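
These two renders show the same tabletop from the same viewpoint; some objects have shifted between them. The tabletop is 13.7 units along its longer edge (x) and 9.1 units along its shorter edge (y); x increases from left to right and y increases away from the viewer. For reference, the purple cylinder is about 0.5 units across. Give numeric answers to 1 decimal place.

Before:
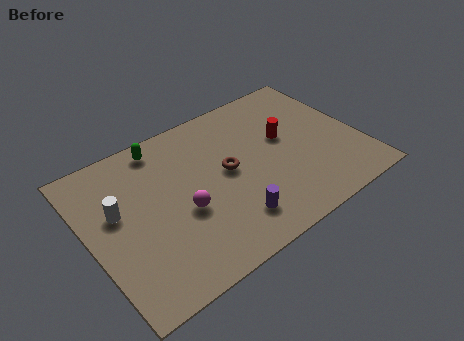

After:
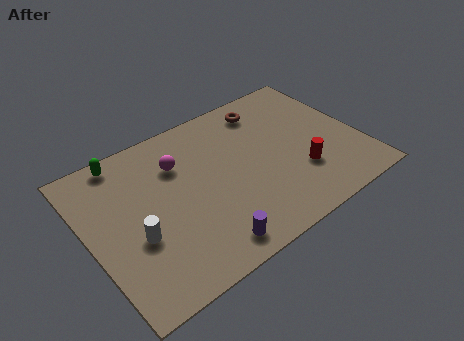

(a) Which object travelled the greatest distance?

the brown torus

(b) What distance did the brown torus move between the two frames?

3.8

From (7.0, 4.8) to (9.6, 7.6), the brown torus covered √(2.6² + 2.8²) ≈ 3.8 units.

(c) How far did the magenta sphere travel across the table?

2.8

From (4.5, 3.7) to (4.8, 6.5), the magenta sphere covered √(0.3² + 2.8²) ≈ 2.8 units.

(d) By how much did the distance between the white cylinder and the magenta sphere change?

+0.6

Before: roughly 3.4 units apart; after: 4.0. That's 0.6 units further apart.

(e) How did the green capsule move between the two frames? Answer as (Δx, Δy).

(-1.9, 0.2)

The green capsule started near (4.2, 8.0) and ended near (2.3, 8.2).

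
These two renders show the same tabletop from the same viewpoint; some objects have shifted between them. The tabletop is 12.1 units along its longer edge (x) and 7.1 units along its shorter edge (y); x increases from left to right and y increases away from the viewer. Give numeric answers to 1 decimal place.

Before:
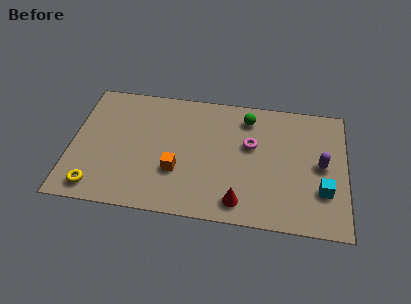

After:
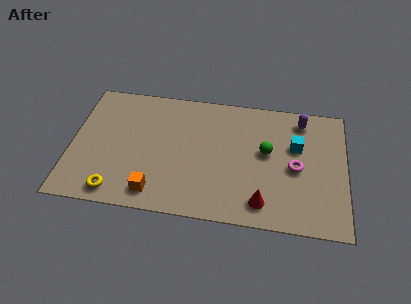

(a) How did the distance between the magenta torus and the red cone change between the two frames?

-0.7

The distance was about 3.2 in the first image and 2.5 in the second, so they moved 0.7 units closer together.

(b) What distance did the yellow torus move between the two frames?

0.9

The yellow torus moved from about (1.2, 1.0) to (2.1, 0.9), a distance of √(0.9² + 0.1²) ≈ 0.9.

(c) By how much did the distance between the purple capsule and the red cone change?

+0.8

The distance was about 4.3 in the first image and 5.1 in the second, so they moved 0.8 units further apart.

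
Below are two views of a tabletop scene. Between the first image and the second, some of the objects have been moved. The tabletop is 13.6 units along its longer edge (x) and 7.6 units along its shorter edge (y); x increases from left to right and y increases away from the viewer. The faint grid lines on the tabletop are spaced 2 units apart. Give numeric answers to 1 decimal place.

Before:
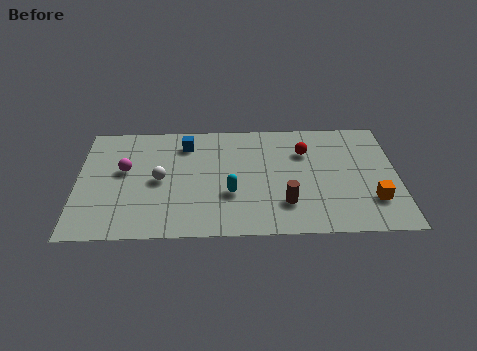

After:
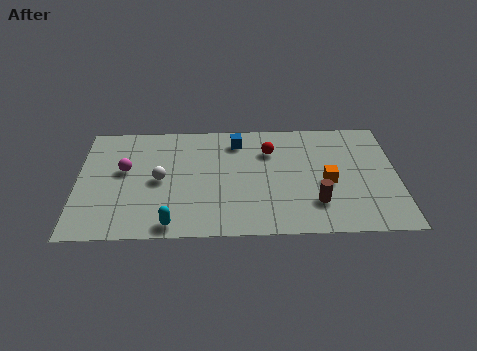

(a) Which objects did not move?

the white sphere and the magenta sphere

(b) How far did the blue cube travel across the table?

2.2

The blue cube moved from about (4.6, 6.1) to (6.8, 6.2), a distance of √(2.2² + 0.1²) ≈ 2.2.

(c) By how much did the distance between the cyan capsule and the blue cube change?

+2.2

Before: roughly 3.9 units apart; after: 6.1. That's 2.2 units further apart.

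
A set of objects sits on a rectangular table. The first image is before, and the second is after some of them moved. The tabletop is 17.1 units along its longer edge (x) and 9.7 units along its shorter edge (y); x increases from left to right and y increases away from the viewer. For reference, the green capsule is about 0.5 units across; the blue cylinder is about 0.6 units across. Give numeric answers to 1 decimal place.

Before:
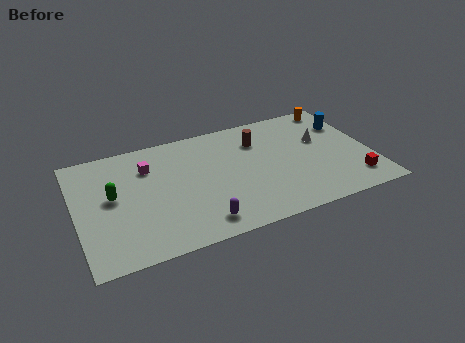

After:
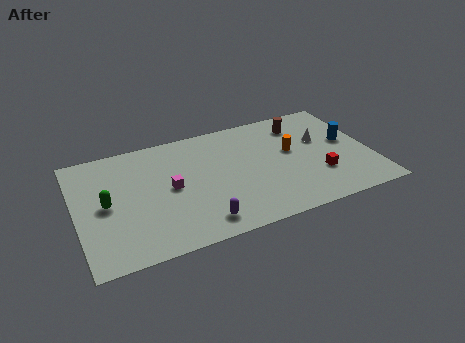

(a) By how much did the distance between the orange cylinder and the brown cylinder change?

-2.8

The distance was about 5.1 in the first image and 2.3 in the second, so they moved 2.8 units closer together.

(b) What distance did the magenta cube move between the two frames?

2.5

The magenta cube was near (4.3, 7.1) before and (5.4, 4.9) after, so it travelled √(1.1² + 2.2²) ≈ 2.5 units.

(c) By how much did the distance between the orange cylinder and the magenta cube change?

-4.3

They were about 11.5 units apart before and 7.2 after — 4.3 units closer together.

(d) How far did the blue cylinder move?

1.6

The blue cylinder was near (16.1, 7.0) before and (15.9, 5.4) after, so it travelled √(0.2² + 1.6²) ≈ 1.6 units.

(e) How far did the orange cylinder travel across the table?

4.4

The orange cylinder was near (15.7, 8.7) before and (12.6, 5.6) after, so it travelled √(3.1² + 3.1²) ≈ 4.4 units.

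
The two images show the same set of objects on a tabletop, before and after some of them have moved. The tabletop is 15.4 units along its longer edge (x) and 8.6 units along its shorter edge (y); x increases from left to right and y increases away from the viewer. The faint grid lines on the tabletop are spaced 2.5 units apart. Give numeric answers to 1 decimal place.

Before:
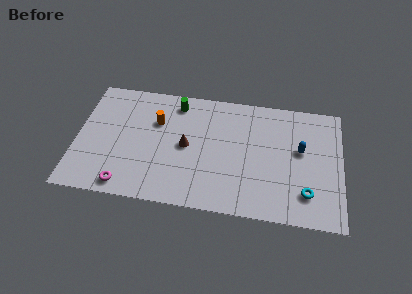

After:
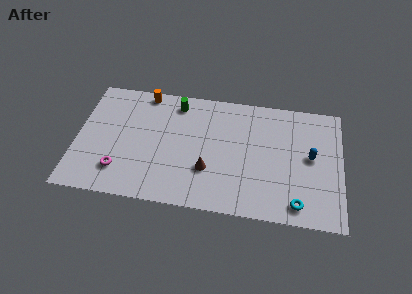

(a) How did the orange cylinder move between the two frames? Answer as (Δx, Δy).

(-0.8, 2.0)

The orange cylinder was at about (4.6, 5.8) and moved to about (3.8, 7.8).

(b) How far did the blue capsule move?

0.7

The blue capsule moved from about (13.0, 5.0) to (13.6, 4.6), a distance of √(0.6² + 0.4²) ≈ 0.7.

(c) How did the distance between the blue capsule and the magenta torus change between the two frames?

+0.5

Before: roughly 10.8 units apart; after: 11.3. That's 0.5 units further apart.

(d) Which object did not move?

the green cylinder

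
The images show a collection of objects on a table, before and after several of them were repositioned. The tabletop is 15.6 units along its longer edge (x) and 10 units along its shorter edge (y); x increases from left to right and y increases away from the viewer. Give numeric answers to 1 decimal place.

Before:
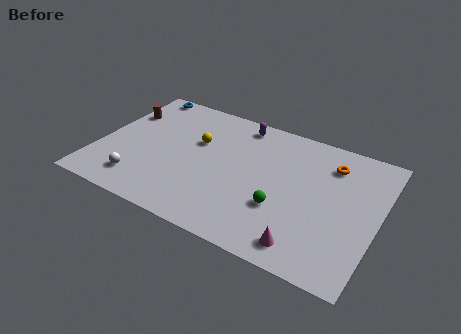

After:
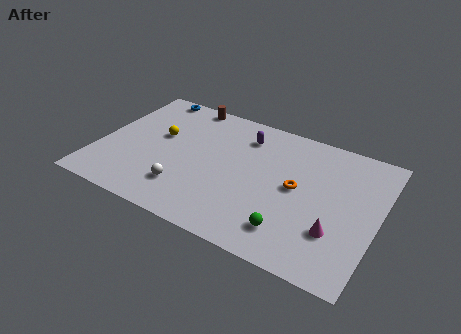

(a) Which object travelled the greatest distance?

the brown cylinder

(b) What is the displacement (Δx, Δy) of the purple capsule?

(0.4, -0.9)

From the two frames, the purple capsule sits at roughly (7.4, 8.8) before and (7.8, 7.9) after.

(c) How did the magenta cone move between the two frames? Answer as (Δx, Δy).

(1.4, 1.6)

From the two frames, the magenta cone sits at roughly (12.1, 1.4) before and (13.5, 3.0) after.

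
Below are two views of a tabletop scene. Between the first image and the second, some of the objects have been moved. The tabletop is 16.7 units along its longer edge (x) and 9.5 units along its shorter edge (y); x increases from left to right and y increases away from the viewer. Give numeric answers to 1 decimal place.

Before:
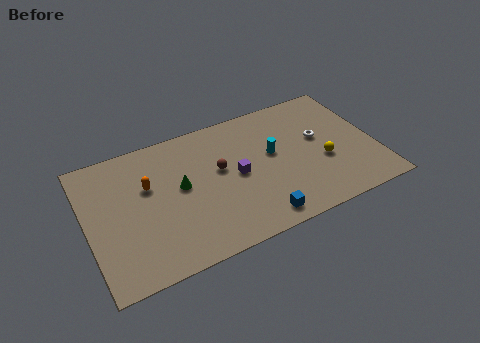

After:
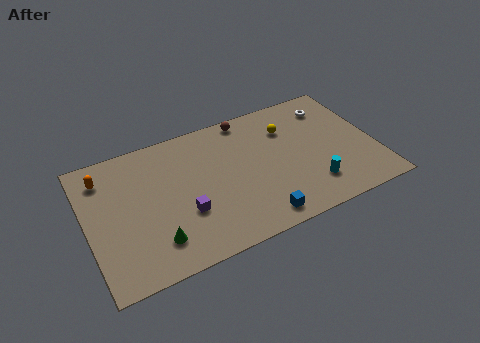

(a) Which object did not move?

the blue cube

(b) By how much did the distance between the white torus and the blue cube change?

+2.2

They were about 6.0 units apart before and 8.2 after — 2.2 units further apart.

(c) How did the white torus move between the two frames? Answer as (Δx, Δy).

(1.0, 2.1)

The white torus started near (13.6, 5.5) and ended near (14.6, 7.6).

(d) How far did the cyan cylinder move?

3.7

From (10.8, 5.4) to (12.7, 2.2), the cyan cylinder covered √(1.9² + 3.2²) ≈ 3.7 units.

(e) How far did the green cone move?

3.6

From (5.4, 5.2) to (3.6, 2.1), the green cone covered √(1.8² + 3.1²) ≈ 3.6 units.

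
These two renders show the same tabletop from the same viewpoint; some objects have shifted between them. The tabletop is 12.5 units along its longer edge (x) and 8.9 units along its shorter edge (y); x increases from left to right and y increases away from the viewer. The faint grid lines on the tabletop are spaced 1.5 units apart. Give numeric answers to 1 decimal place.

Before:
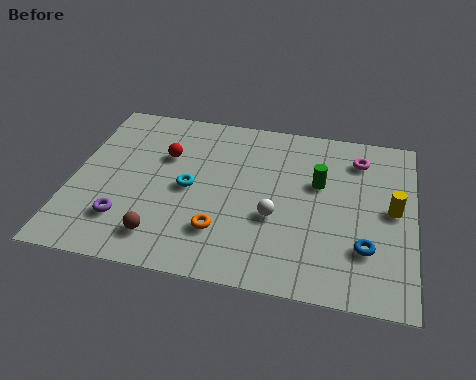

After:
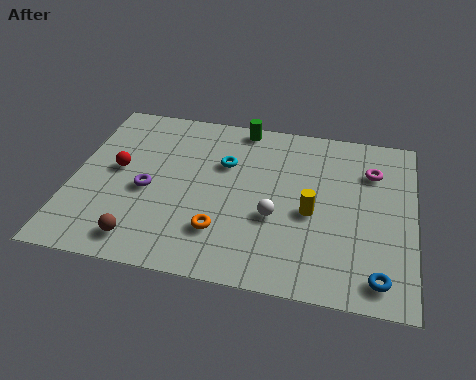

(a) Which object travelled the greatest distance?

the green cylinder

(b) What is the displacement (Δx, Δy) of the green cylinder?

(-3.0, 2.6)

From the two frames, the green cylinder sits at roughly (9.0, 5.5) before and (6.0, 8.1) after.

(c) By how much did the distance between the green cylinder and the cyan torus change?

-2.6

They were about 4.9 units apart before and 2.3 after — 2.6 units closer together.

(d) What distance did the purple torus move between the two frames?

1.8

From (2.1, 2.2) to (2.8, 3.9), the purple torus covered √(0.7² + 1.7²) ≈ 1.8 units.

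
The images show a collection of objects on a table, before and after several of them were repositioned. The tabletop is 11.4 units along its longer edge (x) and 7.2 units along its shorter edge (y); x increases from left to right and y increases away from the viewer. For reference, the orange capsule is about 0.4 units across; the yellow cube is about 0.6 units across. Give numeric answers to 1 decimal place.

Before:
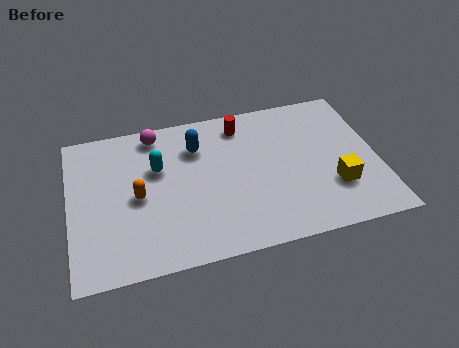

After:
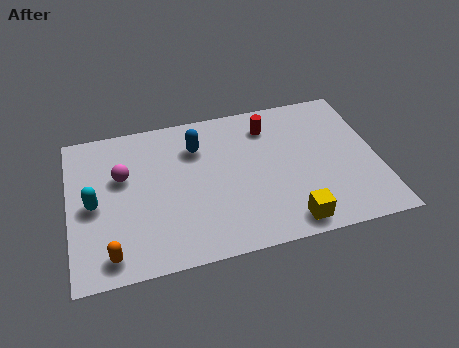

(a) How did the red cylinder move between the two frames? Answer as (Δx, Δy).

(1.0, -0.3)

The red cylinder started near (6.5, 6.0) and ended near (7.5, 5.7).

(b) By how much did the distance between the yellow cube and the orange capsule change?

-0.8

The distance was about 7.3 in the first image and 6.5 in the second, so they moved 0.8 units closer together.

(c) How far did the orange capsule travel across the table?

2.6

The orange capsule moved from about (2.5, 3.4) to (1.4, 1.0), a distance of √(1.1² + 2.4²) ≈ 2.6.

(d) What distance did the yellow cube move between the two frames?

2.2

The yellow cube moved from about (9.7, 2.2) to (7.9, 0.9), a distance of √(1.8² + 1.3²) ≈ 2.2.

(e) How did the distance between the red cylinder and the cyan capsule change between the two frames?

+3.5

The distance was about 3.5 in the first image and 7.0 in the second, so they moved 3.5 units further apart.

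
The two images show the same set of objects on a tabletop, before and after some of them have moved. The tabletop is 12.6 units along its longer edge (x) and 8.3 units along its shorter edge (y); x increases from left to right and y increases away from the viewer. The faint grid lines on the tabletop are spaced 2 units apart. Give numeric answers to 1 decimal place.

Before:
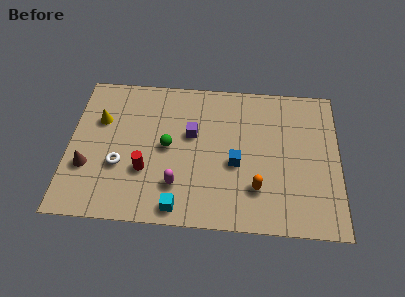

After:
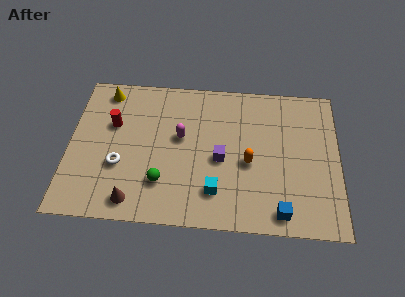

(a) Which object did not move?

the white torus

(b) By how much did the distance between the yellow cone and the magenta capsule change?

-0.7

Before: roughly 5.0 units apart; after: 4.3. That's 0.7 units closer together.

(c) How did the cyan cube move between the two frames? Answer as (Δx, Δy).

(1.7, 1.0)

The cyan cube started near (5.2, 0.9) and ended near (6.9, 1.9).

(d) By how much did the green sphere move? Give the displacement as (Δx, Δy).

(-0.2, -2.0)

The green sphere started near (4.6, 4.2) and ended near (4.4, 2.2).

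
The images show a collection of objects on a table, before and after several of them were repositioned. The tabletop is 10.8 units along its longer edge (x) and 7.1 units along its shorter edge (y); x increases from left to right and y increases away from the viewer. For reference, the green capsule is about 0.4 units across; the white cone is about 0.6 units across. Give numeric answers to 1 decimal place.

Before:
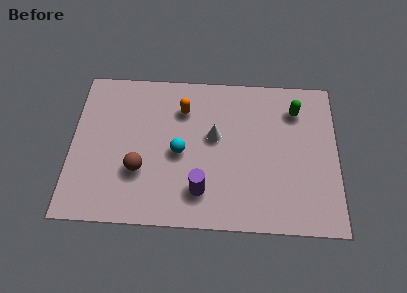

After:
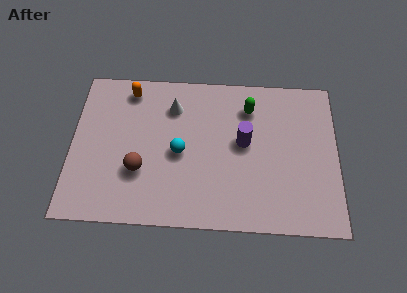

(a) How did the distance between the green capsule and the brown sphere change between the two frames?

-1.6

They were about 7.0 units apart before and 5.4 after — 1.6 units closer together.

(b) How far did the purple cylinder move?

2.9

The purple cylinder moved from about (5.3, 1.6) to (7.0, 3.9), a distance of √(1.7² + 2.3²) ≈ 2.9.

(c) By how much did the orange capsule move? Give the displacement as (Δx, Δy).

(-2.2, 0.8)

The orange capsule started near (4.5, 5.3) and ended near (2.3, 6.1).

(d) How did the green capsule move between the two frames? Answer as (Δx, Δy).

(-1.9, 0.0)

The green capsule started near (9.1, 5.5) and ended near (7.2, 5.5).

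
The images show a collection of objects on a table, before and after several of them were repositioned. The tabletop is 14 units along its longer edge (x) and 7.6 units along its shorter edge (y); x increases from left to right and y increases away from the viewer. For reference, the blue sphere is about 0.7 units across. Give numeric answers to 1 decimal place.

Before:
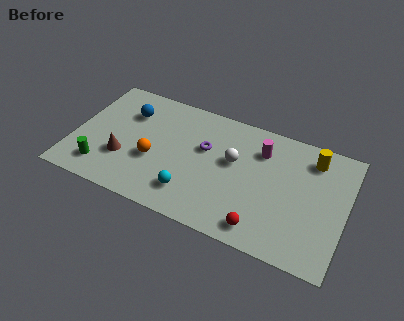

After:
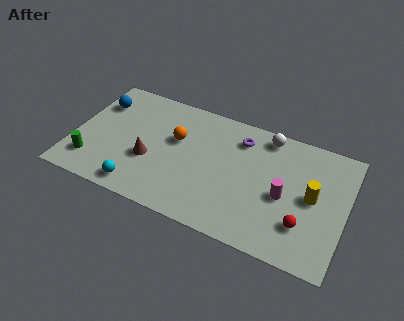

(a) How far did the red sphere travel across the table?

2.2

The red sphere was near (10.0, 1.1) before and (12.0, 2.1) after, so it travelled √(2.0² + 1.0²) ≈ 2.2 units.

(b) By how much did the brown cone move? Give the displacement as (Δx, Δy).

(1.3, 0.4)

The brown cone was at about (2.7, 2.5) and moved to about (4.0, 2.9).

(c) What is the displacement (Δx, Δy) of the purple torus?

(1.7, 1.3)

From the two frames, the purple torus sits at roughly (6.7, 4.7) before and (8.4, 6.0) after.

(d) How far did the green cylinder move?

0.6

The green cylinder moved from about (1.7, 1.5) to (1.1, 1.7), a distance of √(0.6² + 0.2²) ≈ 0.6.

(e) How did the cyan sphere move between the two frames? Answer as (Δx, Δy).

(-2.6, -0.7)

From the two frames, the cyan sphere sits at roughly (6.3, 1.7) before and (3.7, 1.0) after.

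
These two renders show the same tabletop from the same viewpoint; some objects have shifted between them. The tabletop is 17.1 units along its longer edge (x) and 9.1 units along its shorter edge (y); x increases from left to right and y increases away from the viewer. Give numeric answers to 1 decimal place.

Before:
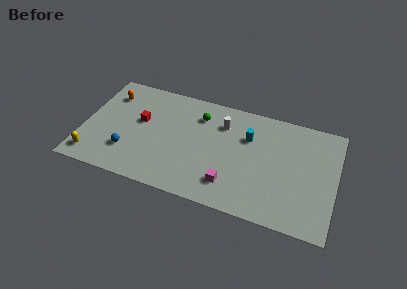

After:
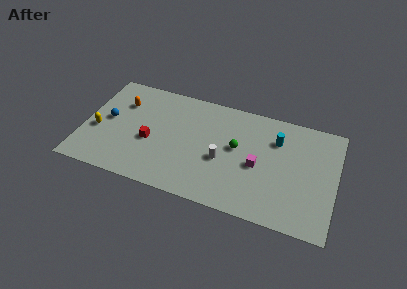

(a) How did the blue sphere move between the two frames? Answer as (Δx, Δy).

(-1.6, 2.3)

From the two frames, the blue sphere sits at roughly (3.2, 2.5) before and (1.6, 4.8) after.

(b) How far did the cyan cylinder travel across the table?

1.9

From (11.1, 6.2) to (13.0, 6.6), the cyan cylinder covered √(1.9² + 0.4²) ≈ 1.9 units.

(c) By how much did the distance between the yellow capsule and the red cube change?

-1.3

The distance was about 4.9 in the first image and 3.6 in the second, so they moved 1.3 units closer together.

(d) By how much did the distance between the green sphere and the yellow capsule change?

+0.7

Before: roughly 8.8 units apart; after: 9.5. That's 0.7 units further apart.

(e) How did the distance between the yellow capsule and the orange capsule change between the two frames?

-2.5

They were about 5.6 units apart before and 3.1 after — 2.5 units closer together.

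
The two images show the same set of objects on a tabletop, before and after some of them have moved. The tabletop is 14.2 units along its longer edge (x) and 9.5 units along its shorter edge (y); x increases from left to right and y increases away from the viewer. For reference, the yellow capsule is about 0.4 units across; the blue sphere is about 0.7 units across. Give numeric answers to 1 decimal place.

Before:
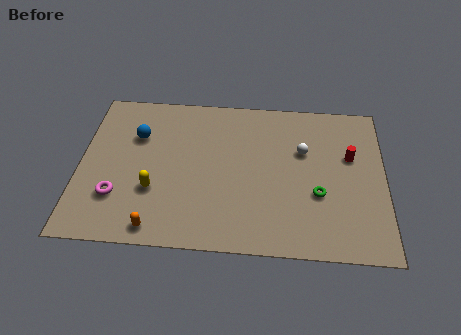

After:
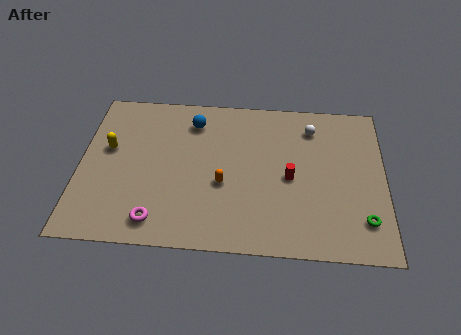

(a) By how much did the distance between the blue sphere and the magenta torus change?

+2.5

They were about 3.9 units apart before and 6.4 after — 2.5 units further apart.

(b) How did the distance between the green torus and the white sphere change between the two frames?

+3.3

The distance was about 2.7 in the first image and 6.0 in the second, so they moved 3.3 units further apart.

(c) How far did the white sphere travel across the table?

1.6

The white sphere moved from about (10.4, 6.1) to (10.8, 7.6), a distance of √(0.4² + 1.5²) ≈ 1.6.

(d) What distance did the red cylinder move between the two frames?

3.2

The red cylinder was near (12.6, 5.9) before and (9.8, 4.4) after, so it travelled √(2.8² + 1.5²) ≈ 3.2 units.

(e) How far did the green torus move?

2.5

From (11.1, 3.5) to (13.2, 2.1), the green torus covered √(2.1² + 1.4²) ≈ 2.5 units.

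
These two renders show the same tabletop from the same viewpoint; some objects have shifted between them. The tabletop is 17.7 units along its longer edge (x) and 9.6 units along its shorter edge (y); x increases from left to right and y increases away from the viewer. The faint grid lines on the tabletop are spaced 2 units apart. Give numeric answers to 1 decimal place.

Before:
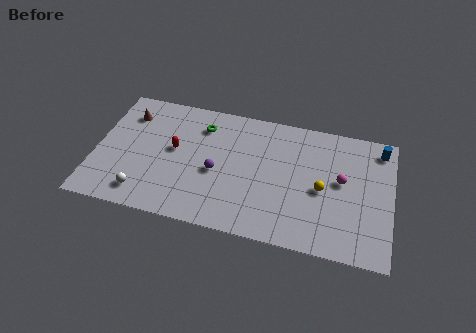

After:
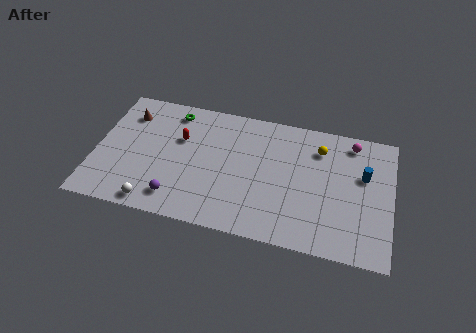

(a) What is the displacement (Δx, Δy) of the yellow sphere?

(-0.3, 3.0)

The yellow sphere started near (13.6, 4.4) and ended near (13.3, 7.4).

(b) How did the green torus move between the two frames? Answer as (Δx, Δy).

(-1.8, 0.7)

The green torus started near (6.2, 7.5) and ended near (4.4, 8.2).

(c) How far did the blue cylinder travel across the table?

2.4

The blue cylinder was near (16.9, 8.2) before and (16.0, 6.0) after, so it travelled √(0.9² + 2.2²) ≈ 2.4 units.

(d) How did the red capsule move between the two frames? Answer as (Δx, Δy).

(0.3, 0.9)

The red capsule started near (4.7, 5.3) and ended near (5.0, 6.2).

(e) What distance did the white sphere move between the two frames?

0.9

From (3.1, 1.6) to (3.8, 1.0), the white sphere covered √(0.7² + 0.6²) ≈ 0.9 units.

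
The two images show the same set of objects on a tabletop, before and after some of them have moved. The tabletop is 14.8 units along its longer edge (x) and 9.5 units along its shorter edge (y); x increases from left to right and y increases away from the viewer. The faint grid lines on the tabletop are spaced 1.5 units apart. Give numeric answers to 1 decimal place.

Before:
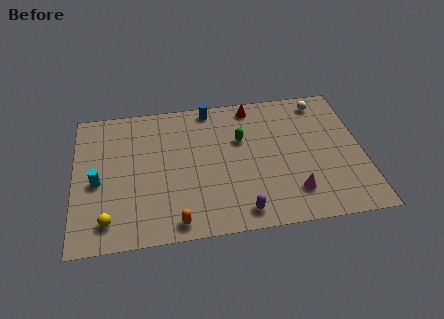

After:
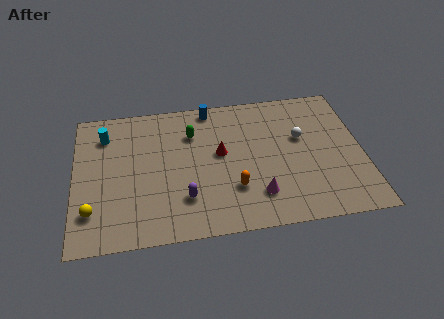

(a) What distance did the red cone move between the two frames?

3.6

From (9.3, 8.4) to (7.5, 5.3), the red cone covered √(1.8² + 3.1²) ≈ 3.6 units.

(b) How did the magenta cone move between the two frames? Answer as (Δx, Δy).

(-1.8, 0.1)

From the two frames, the magenta cone sits at roughly (11.1, 2.1) before and (9.3, 2.2) after.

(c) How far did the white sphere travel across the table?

2.7

From (12.9, 8.2) to (11.7, 5.8), the white sphere covered √(1.2² + 2.4²) ≈ 2.7 units.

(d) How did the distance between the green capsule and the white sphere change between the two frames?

+0.9

The distance was about 4.8 in the first image and 5.7 in the second, so they moved 0.9 units further apart.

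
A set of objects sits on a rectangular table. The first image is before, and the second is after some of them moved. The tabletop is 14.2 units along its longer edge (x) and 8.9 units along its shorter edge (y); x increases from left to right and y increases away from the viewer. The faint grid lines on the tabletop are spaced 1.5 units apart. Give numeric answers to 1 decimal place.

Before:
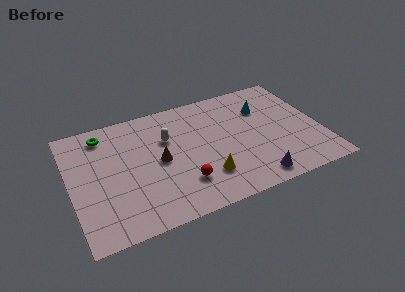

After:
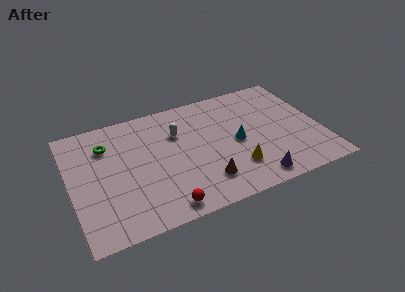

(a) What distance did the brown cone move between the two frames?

3.3

The brown cone was near (5.0, 4.4) before and (7.3, 2.0) after, so it travelled √(2.3² + 2.4²) ≈ 3.3 units.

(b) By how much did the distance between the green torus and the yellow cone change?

+0.7

The distance was about 7.4 in the first image and 8.1 in the second, so they moved 0.7 units further apart.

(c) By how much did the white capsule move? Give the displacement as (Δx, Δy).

(0.6, 0.2)

The white capsule was at about (5.6, 5.9) and moved to about (6.2, 6.1).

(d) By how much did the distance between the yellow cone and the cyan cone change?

-3.6

They were about 5.5 units apart before and 1.9 after — 3.6 units closer together.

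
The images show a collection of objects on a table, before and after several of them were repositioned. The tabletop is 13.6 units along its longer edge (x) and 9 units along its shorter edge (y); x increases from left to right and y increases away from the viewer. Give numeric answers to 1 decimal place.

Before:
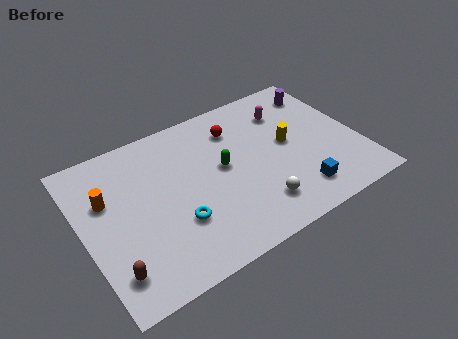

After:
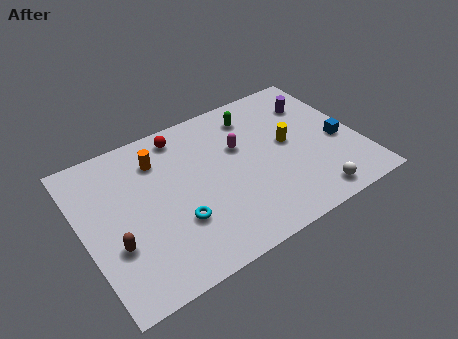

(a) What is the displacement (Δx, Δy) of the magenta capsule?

(-2.6, -1.1)

The magenta capsule was at about (10.5, 6.8) and moved to about (7.9, 5.7).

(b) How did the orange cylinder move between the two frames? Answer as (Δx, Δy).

(2.7, 1.1)

From the two frames, the orange cylinder sits at roughly (1.3, 5.8) before and (4.0, 6.9) after.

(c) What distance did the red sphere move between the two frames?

2.8

The red sphere was near (7.9, 6.9) before and (5.3, 7.8) after, so it travelled √(2.6² + 0.9²) ≈ 2.8 units.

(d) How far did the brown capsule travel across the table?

1.3

The brown capsule was near (1.0, 1.8) before and (1.3, 3.1) after, so it travelled √(0.3² + 1.3²) ≈ 1.3 units.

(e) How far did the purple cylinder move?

0.8

The purple cylinder was near (12.4, 7.3) before and (11.9, 6.7) after, so it travelled √(0.5² + 0.6²) ≈ 0.8 units.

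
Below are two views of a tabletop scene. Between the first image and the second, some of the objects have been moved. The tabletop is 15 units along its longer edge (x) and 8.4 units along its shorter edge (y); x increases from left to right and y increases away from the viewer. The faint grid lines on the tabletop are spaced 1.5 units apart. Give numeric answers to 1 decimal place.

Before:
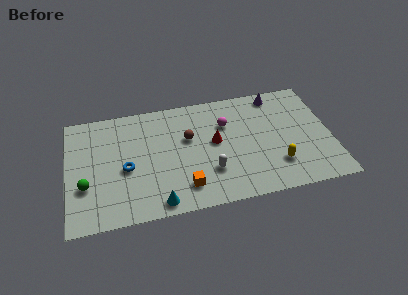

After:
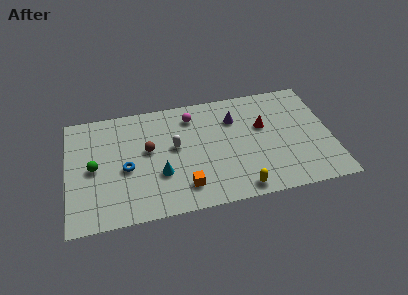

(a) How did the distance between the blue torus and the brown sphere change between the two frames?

-2.2

The distance was about 3.9 in the first image and 1.7 in the second, so they moved 2.2 units closer together.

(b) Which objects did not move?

the blue torus and the orange cube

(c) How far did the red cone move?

2.9

From (8.4, 4.6) to (11.2, 5.2), the red cone covered √(2.8² + 0.6²) ≈ 2.9 units.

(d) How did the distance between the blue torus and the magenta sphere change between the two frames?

-1.2

The distance was about 6.2 in the first image and 5.0 in the second, so they moved 1.2 units closer together.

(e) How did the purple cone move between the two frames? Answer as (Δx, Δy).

(-2.5, -1.3)

The purple cone started near (12.1, 7.4) and ended near (9.6, 6.1).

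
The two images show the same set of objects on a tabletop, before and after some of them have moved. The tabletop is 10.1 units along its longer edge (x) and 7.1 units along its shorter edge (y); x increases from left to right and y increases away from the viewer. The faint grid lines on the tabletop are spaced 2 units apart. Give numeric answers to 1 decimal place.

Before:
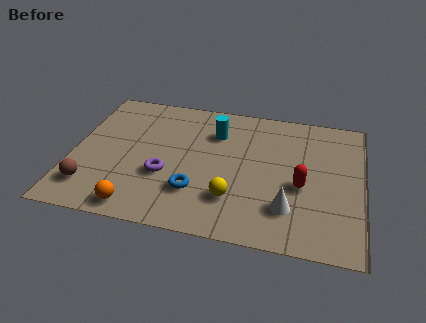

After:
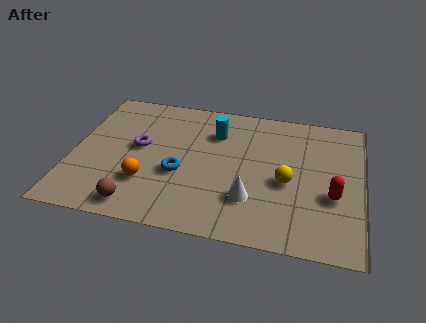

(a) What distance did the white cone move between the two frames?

1.3

From (7.6, 1.8) to (6.3, 2.0), the white cone covered √(1.3² + 0.2²) ≈ 1.3 units.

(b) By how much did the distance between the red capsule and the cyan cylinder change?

+1.1

They were about 3.8 units apart before and 4.9 after — 1.1 units further apart.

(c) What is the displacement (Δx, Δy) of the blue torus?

(-0.6, 0.8)

The blue torus started near (4.4, 2.0) and ended near (3.8, 2.8).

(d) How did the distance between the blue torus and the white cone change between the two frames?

-0.6

They were about 3.2 units apart before and 2.6 after — 0.6 units closer together.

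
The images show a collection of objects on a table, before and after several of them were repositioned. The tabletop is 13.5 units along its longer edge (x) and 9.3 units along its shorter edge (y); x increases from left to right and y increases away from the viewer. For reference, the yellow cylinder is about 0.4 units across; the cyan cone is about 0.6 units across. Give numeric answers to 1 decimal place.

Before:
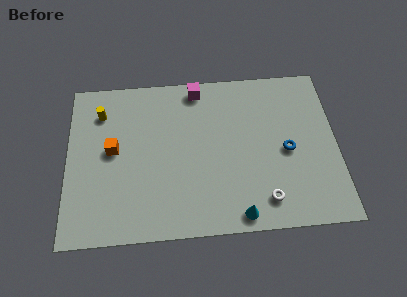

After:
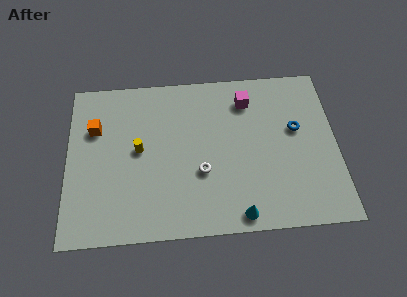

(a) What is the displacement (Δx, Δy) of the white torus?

(-3.1, 1.8)

The white torus was at about (9.8, 1.6) and moved to about (6.7, 3.4).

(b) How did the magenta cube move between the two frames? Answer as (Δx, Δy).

(2.5, -0.9)

From the two frames, the magenta cube sits at roughly (6.6, 8.3) before and (9.1, 7.4) after.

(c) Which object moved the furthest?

the white torus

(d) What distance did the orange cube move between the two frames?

1.6

From (2.3, 5.0) to (1.4, 6.3), the orange cube covered √(0.9² + 1.3²) ≈ 1.6 units.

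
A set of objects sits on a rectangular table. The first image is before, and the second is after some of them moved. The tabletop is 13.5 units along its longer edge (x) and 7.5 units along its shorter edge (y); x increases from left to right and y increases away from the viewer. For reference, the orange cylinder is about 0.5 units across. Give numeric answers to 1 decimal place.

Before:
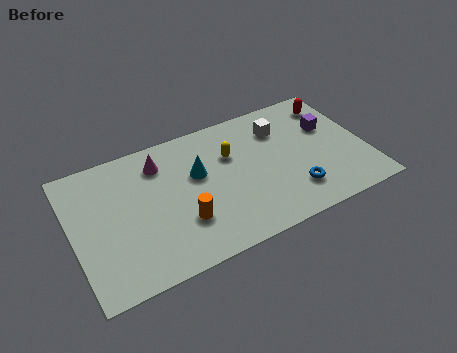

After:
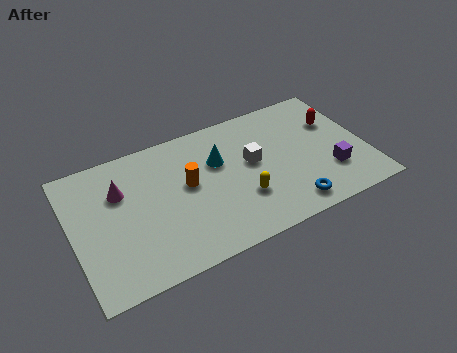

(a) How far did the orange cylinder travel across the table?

2.0

The orange cylinder moved from about (4.8, 2.3) to (5.3, 4.2), a distance of √(0.5² + 1.9²) ≈ 2.0.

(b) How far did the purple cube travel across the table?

2.6

The purple cube moved from about (12.0, 4.8) to (11.7, 2.2), a distance of √(0.3² + 2.6²) ≈ 2.6.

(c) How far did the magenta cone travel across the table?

2.1

The magenta cone was near (4.2, 5.9) before and (2.3, 5.1) after, so it travelled √(1.9² + 0.8²) ≈ 2.1 units.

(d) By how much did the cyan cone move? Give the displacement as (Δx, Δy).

(1.0, 0.3)

The cyan cone started near (5.8, 4.6) and ended near (6.8, 4.9).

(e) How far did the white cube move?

2.1

The white cube was near (9.8, 5.6) before and (8.3, 4.2) after, so it travelled √(1.5² + 1.4²) ≈ 2.1 units.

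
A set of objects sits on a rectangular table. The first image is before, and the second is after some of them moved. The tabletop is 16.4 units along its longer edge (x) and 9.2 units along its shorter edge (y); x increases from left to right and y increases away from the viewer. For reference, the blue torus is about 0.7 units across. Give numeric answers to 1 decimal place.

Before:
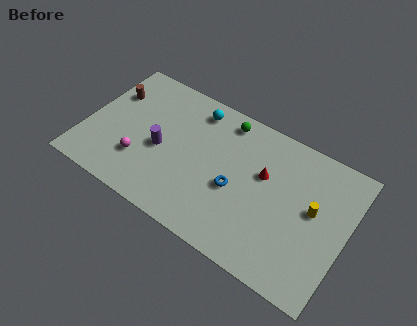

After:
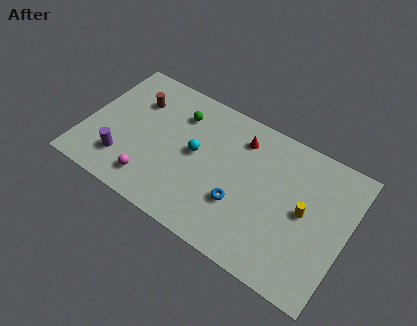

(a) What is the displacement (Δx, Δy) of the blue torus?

(0.4, -0.8)

From the two frames, the blue torus sits at roughly (9.6, 3.9) before and (10.0, 3.1) after.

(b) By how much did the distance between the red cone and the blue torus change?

+1.9

The distance was about 2.3 in the first image and 4.2 in the second, so they moved 1.9 units further apart.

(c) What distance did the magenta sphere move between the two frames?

1.3

From (3.7, 2.7) to (4.6, 1.7), the magenta sphere covered √(0.9² + 1.0²) ≈ 1.3 units.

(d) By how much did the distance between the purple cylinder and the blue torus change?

+2.6

They were about 4.8 units apart before and 7.4 after — 2.6 units further apart.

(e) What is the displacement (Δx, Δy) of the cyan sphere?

(0.5, -2.9)

From the two frames, the cyan sphere sits at roughly (6.4, 7.8) before and (6.9, 4.9) after.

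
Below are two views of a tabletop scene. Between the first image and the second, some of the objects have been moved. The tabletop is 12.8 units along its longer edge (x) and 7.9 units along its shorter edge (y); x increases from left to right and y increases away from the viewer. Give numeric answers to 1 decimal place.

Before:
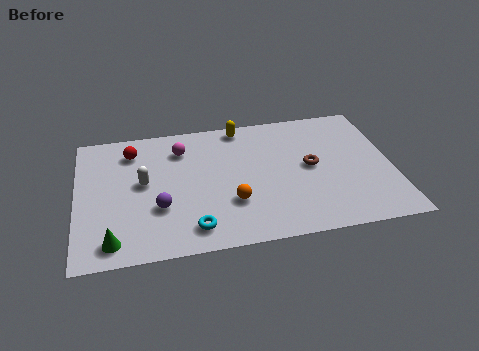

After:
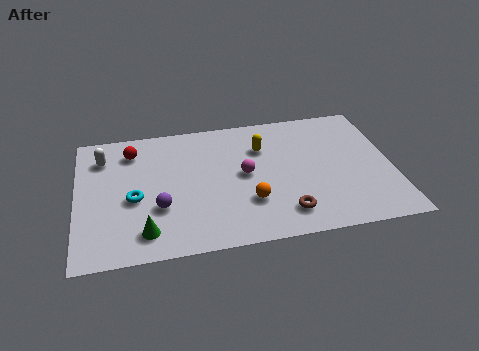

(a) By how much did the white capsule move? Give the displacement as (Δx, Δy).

(-1.6, 1.8)

From the two frames, the white capsule sits at roughly (2.7, 4.3) before and (1.1, 6.1) after.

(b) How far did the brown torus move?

2.9

The brown torus was near (9.5, 4.1) before and (8.3, 1.5) after, so it travelled √(1.2² + 2.6²) ≈ 2.9 units.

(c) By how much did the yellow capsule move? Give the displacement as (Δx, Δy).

(0.8, -1.5)

From the two frames, the yellow capsule sits at roughly (6.8, 7.1) before and (7.6, 5.6) after.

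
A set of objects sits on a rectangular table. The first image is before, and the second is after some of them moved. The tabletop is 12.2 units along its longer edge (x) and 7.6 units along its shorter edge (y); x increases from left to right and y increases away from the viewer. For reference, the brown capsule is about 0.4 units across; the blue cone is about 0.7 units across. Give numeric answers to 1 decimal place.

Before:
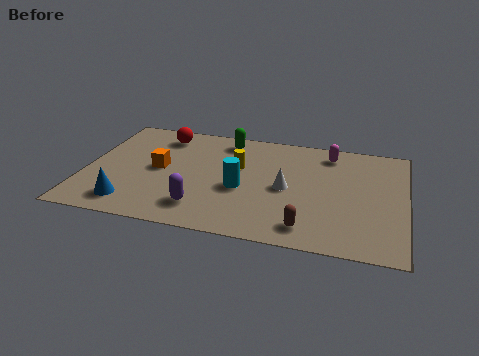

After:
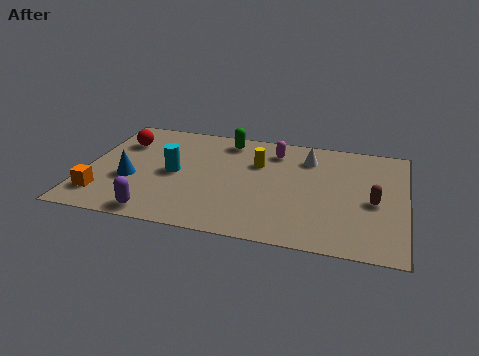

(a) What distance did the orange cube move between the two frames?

3.0

From (2.8, 3.9) to (0.8, 1.6), the orange cube covered √(2.0² + 2.3²) ≈ 3.0 units.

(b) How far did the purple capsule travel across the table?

1.8

From (4.6, 1.6) to (3.0, 0.8), the purple capsule covered √(1.6² + 0.8²) ≈ 1.8 units.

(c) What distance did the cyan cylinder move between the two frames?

2.6

The cyan cylinder moved from about (6.0, 3.2) to (3.4, 3.7), a distance of √(2.6² + 0.5²) ≈ 2.6.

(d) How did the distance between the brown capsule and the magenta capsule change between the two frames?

-0.5

They were about 5.2 units apart before and 4.7 after — 0.5 units closer together.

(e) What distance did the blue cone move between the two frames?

1.6

From (1.9, 1.3) to (1.8, 2.9), the blue cone covered √(0.1² + 1.6²) ≈ 1.6 units.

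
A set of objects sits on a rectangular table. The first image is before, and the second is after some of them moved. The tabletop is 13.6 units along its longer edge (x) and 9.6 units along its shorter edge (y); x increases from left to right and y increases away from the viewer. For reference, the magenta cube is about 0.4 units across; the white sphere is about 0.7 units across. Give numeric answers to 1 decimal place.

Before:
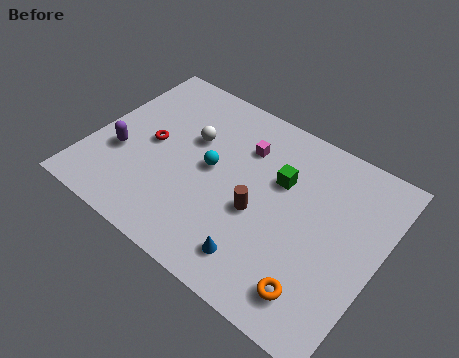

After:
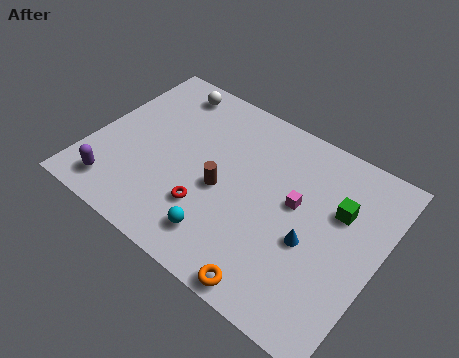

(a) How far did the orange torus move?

2.0

From (11.3, 1.7) to (9.5, 0.8), the orange torus covered √(1.8² + 0.9²) ≈ 2.0 units.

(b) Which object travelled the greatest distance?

the red torus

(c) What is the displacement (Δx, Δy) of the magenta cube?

(2.8, -1.6)

The magenta cube was at about (6.8, 7.0) and moved to about (9.6, 5.4).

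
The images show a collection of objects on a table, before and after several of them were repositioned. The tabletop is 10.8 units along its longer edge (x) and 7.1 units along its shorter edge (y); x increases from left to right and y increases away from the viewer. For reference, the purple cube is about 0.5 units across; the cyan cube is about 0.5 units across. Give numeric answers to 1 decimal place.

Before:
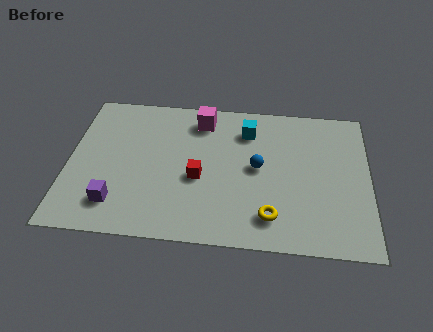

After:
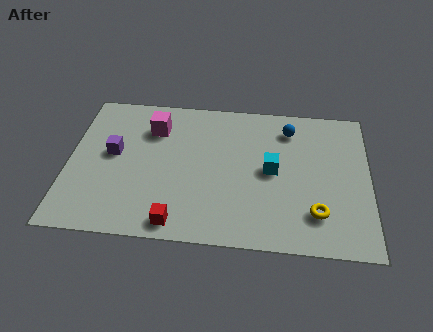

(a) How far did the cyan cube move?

2.1

The cyan cube was near (6.4, 5.5) before and (7.3, 3.6) after, so it travelled √(0.9² + 1.9²) ≈ 2.1 units.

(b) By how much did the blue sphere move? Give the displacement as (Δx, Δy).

(1.1, 2.0)

The blue sphere was at about (6.8, 3.7) and moved to about (7.9, 5.7).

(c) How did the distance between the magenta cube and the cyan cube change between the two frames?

+2.9

Before: roughly 1.7 units apart; after: 4.6. That's 2.9 units further apart.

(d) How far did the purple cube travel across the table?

2.4

The purple cube moved from about (1.8, 1.5) to (1.6, 3.9), a distance of √(0.2² + 2.4²) ≈ 2.4.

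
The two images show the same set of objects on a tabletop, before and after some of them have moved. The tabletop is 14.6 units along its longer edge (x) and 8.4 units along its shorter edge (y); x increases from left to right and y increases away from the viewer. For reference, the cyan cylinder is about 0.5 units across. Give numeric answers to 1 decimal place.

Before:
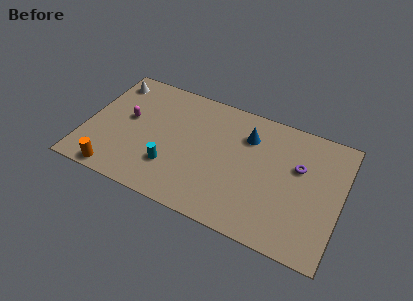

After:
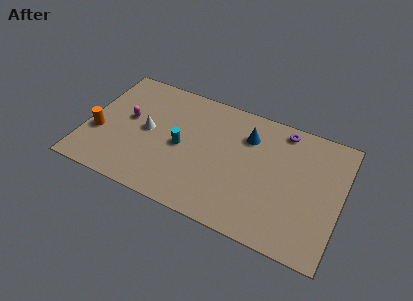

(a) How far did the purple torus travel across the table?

2.4

From (12.1, 5.3) to (11.0, 7.4), the purple torus covered √(1.1² + 2.1²) ≈ 2.4 units.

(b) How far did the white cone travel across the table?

3.7

The white cone was near (1.0, 7.0) before and (3.5, 4.3) after, so it travelled √(2.5² + 2.7²) ≈ 3.7 units.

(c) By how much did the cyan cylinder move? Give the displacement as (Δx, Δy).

(0.4, 1.6)

The cyan cylinder was at about (5.1, 2.4) and moved to about (5.5, 4.0).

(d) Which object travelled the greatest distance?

the white cone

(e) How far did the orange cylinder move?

2.6

The orange cylinder was near (2.1, 0.8) before and (0.8, 3.1) after, so it travelled √(1.3² + 2.3²) ≈ 2.6 units.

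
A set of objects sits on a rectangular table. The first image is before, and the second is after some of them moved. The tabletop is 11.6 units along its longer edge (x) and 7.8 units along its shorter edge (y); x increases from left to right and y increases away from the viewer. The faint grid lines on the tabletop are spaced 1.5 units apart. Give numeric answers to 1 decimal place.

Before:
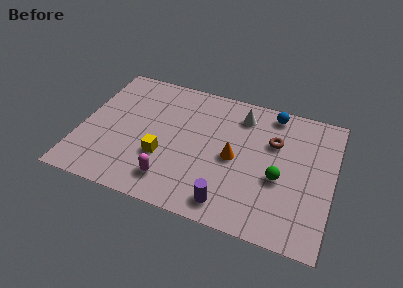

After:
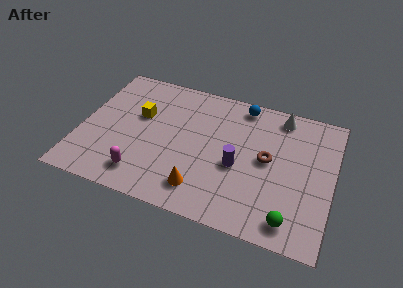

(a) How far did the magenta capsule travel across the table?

1.3

From (4.4, 1.5) to (3.1, 1.4), the magenta capsule covered √(1.3² + 0.1²) ≈ 1.3 units.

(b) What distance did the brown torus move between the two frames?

1.1

The brown torus was near (8.8, 5.2) before and (8.6, 4.1) after, so it travelled √(0.2² + 1.1²) ≈ 1.1 units.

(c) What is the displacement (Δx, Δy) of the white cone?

(1.8, 0.5)

From the two frames, the white cone sits at roughly (7.2, 6.3) before and (9.0, 6.8) after.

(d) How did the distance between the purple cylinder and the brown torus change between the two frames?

-2.9

They were about 4.4 units apart before and 1.5 after — 2.9 units closer together.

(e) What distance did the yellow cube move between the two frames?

2.5

The yellow cube moved from about (3.9, 2.7) to (2.6, 4.8), a distance of √(1.3² + 2.1²) ≈ 2.5.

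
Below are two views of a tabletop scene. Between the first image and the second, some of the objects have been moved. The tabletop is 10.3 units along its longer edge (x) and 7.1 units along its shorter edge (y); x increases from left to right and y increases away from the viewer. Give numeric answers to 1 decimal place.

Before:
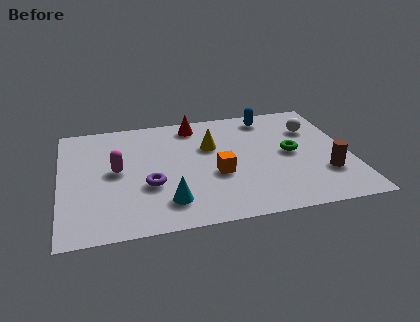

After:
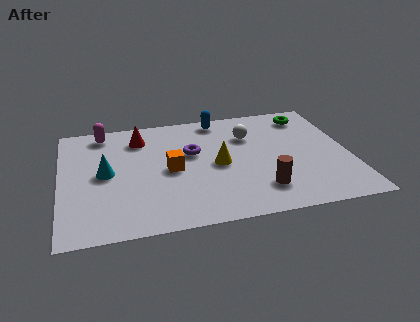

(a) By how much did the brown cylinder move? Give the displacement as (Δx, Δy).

(-2.3, -0.5)

The brown cylinder was at about (9.3, 2.1) and moved to about (7.0, 1.6).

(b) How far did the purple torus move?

2.3

From (3.1, 2.6) to (4.7, 4.3), the purple torus covered √(1.6² + 1.7²) ≈ 2.3 units.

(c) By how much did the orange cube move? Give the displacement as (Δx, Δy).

(-1.6, 0.6)

From the two frames, the orange cube sits at roughly (5.5, 2.8) before and (3.9, 3.4) after.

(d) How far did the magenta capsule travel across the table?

2.5

The magenta capsule moved from about (2.0, 3.7) to (1.6, 6.2), a distance of √(0.4² + 2.5²) ≈ 2.5.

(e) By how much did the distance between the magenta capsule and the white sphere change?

-1.9

The distance was about 7.2 in the first image and 5.3 in the second, so they moved 1.9 units closer together.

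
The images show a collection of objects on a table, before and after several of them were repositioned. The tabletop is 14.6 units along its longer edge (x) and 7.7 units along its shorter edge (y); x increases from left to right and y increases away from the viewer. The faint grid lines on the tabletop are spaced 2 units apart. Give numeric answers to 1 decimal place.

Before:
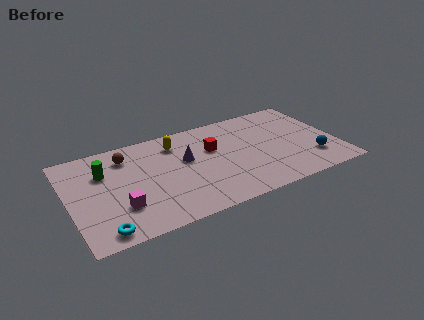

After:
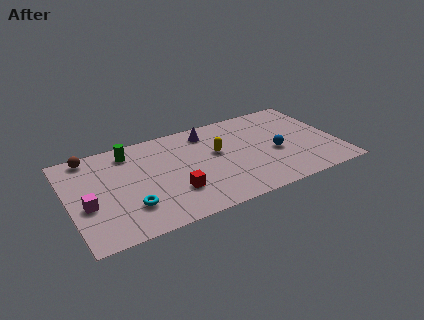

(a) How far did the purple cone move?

2.3

The purple cone was near (6.4, 4.6) before and (7.8, 6.4) after, so it travelled √(1.4² + 1.8²) ≈ 2.3 units.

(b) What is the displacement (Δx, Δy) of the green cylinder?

(1.5, 1.1)

The green cylinder started near (2.0, 5.3) and ended near (3.5, 6.4).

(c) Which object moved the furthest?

the red cube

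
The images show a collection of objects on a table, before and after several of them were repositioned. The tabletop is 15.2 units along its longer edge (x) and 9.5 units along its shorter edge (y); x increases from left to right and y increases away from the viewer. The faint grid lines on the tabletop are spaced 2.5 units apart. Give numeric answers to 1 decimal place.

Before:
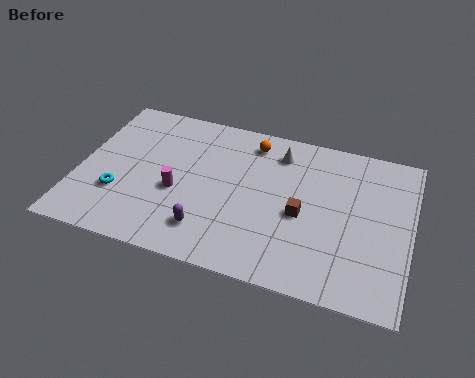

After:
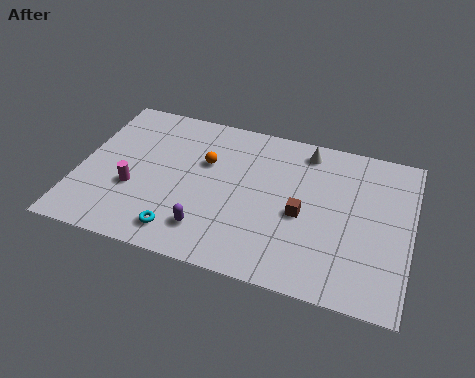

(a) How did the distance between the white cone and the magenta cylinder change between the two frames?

+3.1

The distance was about 5.8 in the first image and 8.9 in the second, so they moved 3.1 units further apart.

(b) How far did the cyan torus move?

3.4

The cyan torus moved from about (2.0, 3.0) to (5.0, 1.5), a distance of √(3.0² + 1.5²) ≈ 3.4.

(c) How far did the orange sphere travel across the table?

2.8

From (7.7, 8.0) to (5.7, 6.1), the orange sphere covered √(2.0² + 1.9²) ≈ 2.8 units.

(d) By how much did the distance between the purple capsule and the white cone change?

+1.0

The distance was about 6.4 in the first image and 7.4 in the second, so they moved 1.0 units further apart.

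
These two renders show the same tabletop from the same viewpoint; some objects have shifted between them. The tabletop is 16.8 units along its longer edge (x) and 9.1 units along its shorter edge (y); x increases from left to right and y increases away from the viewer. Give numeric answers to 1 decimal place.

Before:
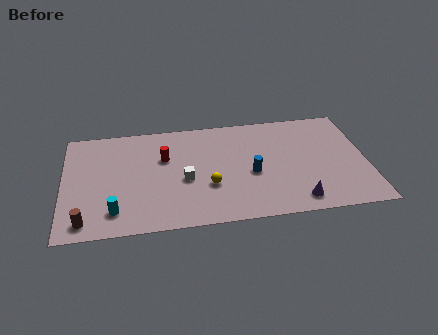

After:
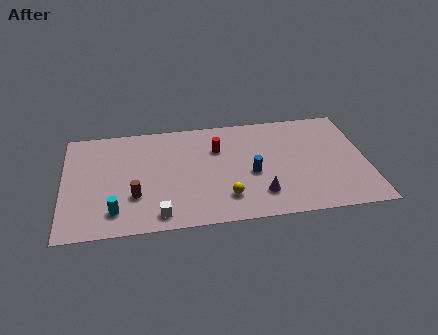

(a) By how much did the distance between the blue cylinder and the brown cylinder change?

-3.0

They were about 9.6 units apart before and 6.6 after — 3.0 units closer together.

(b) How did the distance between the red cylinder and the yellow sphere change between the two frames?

+0.6

They were about 3.6 units apart before and 4.2 after — 0.6 units further apart.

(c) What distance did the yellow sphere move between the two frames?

1.4

The yellow sphere was near (8.0, 3.2) before and (8.9, 2.1) after, so it travelled √(0.9² + 1.1²) ≈ 1.4 units.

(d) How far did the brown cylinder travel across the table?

3.2

The brown cylinder was near (1.2, 1.2) before and (3.9, 2.9) after, so it travelled √(2.7² + 1.7²) ≈ 3.2 units.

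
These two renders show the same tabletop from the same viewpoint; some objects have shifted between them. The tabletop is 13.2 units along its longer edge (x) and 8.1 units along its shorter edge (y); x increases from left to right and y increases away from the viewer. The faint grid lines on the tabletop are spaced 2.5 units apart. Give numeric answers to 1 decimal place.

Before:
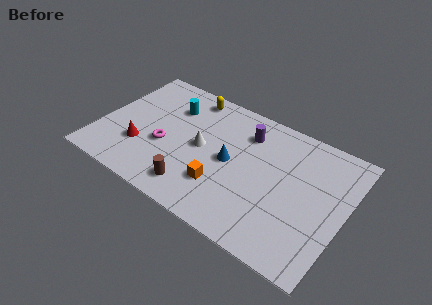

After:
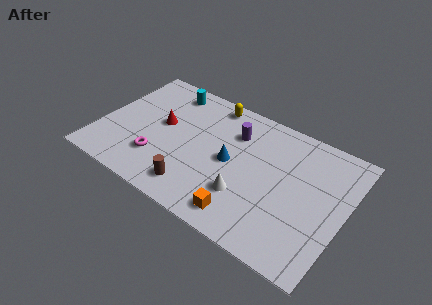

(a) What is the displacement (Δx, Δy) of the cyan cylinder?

(-0.4, 1.0)

From the two frames, the cyan cylinder sits at roughly (3.5, 5.9) before and (3.1, 6.9) after.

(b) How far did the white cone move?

3.2

The white cone moved from about (5.5, 4.1) to (8.2, 2.4), a distance of √(2.7² + 1.7²) ≈ 3.2.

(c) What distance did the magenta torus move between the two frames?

1.0

From (3.6, 3.2) to (3.4, 2.2), the magenta torus covered √(0.2² + 1.0²) ≈ 1.0 units.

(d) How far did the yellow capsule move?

1.2

The yellow capsule was near (4.3, 7.1) before and (5.5, 7.2) after, so it travelled √(1.2² + 0.1²) ≈ 1.2 units.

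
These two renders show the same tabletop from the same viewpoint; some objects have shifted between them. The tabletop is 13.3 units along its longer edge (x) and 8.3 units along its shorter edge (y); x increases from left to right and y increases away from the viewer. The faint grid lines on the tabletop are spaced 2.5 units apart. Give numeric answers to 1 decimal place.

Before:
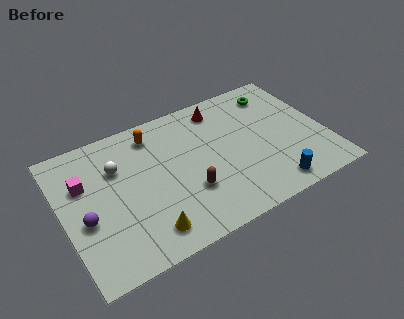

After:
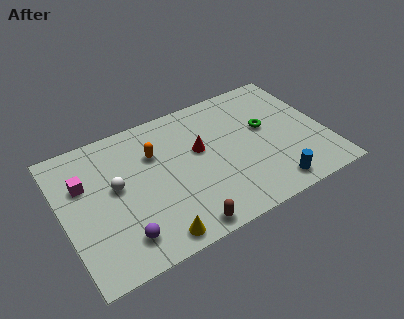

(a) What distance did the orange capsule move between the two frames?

1.2

The orange capsule was near (4.9, 6.9) before and (4.8, 5.7) after, so it travelled √(0.1² + 1.2²) ≈ 1.2 units.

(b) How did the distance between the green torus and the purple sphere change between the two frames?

-2.4

Before: roughly 10.8 units apart; after: 8.4. That's 2.4 units closer together.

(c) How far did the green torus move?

2.2

The green torus was near (11.3, 6.8) before and (10.4, 4.8) after, so it travelled √(0.9² + 2.0²) ≈ 2.2 units.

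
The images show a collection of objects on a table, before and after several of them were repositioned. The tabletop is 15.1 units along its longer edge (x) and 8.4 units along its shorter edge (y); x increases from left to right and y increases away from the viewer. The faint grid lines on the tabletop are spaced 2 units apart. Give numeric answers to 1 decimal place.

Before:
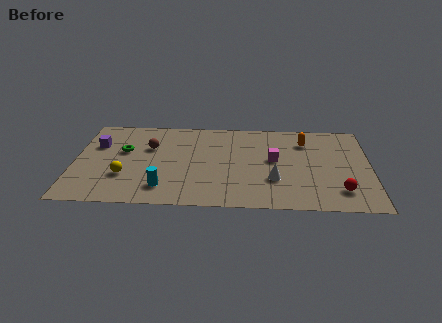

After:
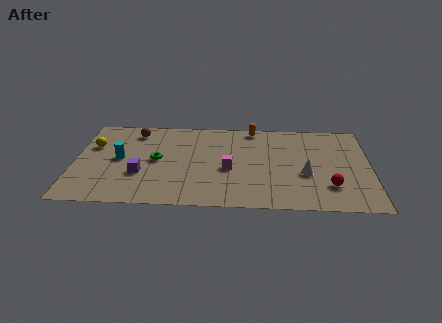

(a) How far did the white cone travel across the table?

1.7

The white cone was near (10.2, 2.7) before and (11.8, 3.3) after, so it travelled √(1.6² + 0.6²) ≈ 1.7 units.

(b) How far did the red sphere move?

0.6

From (13.5, 1.8) to (13.0, 2.2), the red sphere covered √(0.5² + 0.4²) ≈ 0.6 units.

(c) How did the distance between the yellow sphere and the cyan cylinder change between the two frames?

-0.4

The distance was about 2.2 in the first image and 1.8 in the second, so they moved 0.4 units closer together.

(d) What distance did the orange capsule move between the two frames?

3.0

From (11.8, 6.4) to (9.1, 7.6), the orange capsule covered √(2.7² + 1.2²) ≈ 3.0 units.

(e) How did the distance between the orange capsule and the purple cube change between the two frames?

-3.3

Before: roughly 10.7 units apart; after: 7.4. That's 3.3 units closer together.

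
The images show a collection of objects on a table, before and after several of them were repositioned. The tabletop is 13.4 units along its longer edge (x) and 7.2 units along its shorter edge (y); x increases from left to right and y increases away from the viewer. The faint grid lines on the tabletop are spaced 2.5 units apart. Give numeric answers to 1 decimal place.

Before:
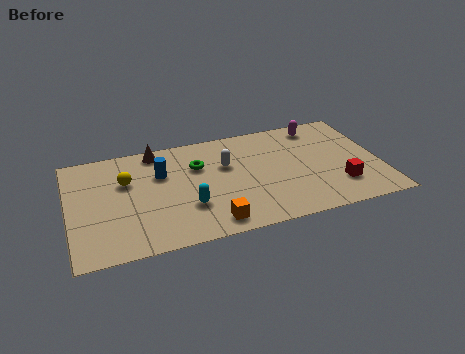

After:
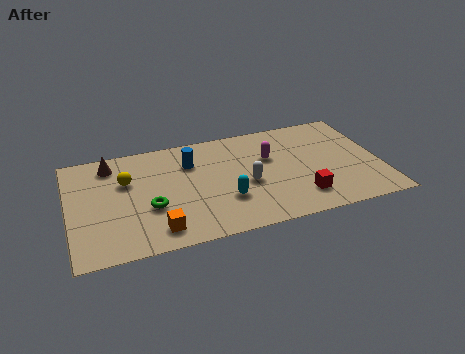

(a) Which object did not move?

the yellow sphere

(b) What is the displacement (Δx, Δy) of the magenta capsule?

(-2.3, -1.6)

The magenta capsule was at about (11.0, 6.2) and moved to about (8.7, 4.6).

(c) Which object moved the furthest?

the green torus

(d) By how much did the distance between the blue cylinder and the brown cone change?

+1.9

Before: roughly 1.6 units apart; after: 3.5. That's 1.9 units further apart.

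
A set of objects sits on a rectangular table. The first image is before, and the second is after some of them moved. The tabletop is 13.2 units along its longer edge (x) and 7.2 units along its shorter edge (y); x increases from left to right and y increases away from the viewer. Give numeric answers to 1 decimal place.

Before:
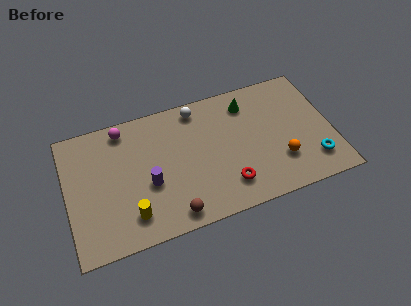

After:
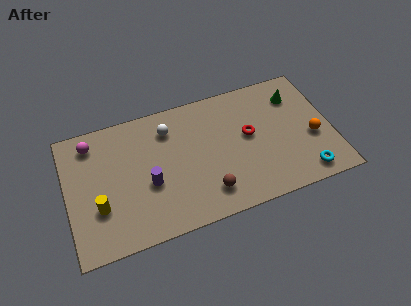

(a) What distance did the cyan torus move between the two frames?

0.8

The cyan torus was near (12.1, 1.6) before and (11.6, 1.0) after, so it travelled √(0.5² + 0.6²) ≈ 0.8 units.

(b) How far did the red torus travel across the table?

2.7

The red torus moved from about (7.8, 1.6) to (9.1, 4.0), a distance of √(1.3² + 2.4²) ≈ 2.7.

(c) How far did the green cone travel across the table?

2.4

The green cone moved from about (9.2, 5.8) to (11.6, 5.5), a distance of √(2.4² + 0.3²) ≈ 2.4.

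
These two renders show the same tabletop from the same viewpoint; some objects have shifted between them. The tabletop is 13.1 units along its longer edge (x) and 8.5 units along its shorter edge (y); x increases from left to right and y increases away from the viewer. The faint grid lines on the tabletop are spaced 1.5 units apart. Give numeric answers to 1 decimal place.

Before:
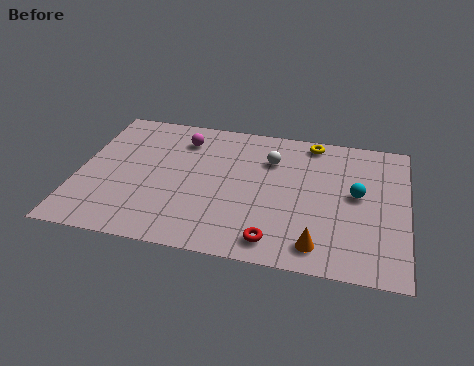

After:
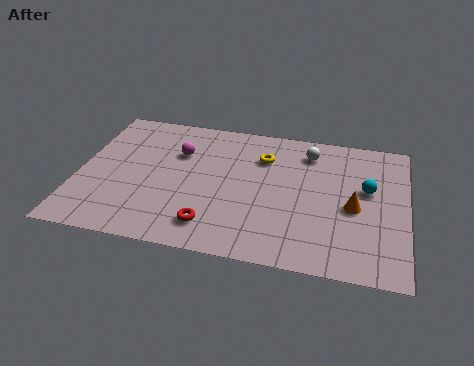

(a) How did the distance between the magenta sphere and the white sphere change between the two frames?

+1.7

The distance was about 3.6 in the first image and 5.3 in the second, so they moved 1.7 units further apart.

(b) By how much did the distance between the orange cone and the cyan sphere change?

-2.3

The distance was about 3.6 in the first image and 1.3 in the second, so they moved 2.3 units closer together.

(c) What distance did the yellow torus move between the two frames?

2.4

The yellow torus moved from about (9.2, 7.6) to (7.3, 6.2), a distance of √(1.9² + 1.4²) ≈ 2.4.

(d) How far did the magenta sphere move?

0.9

The magenta sphere moved from about (4.0, 6.7) to (3.9, 5.8), a distance of √(0.1² + 0.9²) ≈ 0.9.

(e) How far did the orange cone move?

2.8

From (9.7, 1.3) to (11.0, 3.8), the orange cone covered √(1.3² + 2.5²) ≈ 2.8 units.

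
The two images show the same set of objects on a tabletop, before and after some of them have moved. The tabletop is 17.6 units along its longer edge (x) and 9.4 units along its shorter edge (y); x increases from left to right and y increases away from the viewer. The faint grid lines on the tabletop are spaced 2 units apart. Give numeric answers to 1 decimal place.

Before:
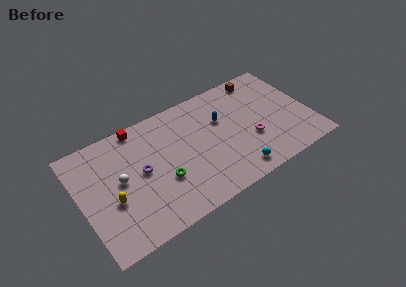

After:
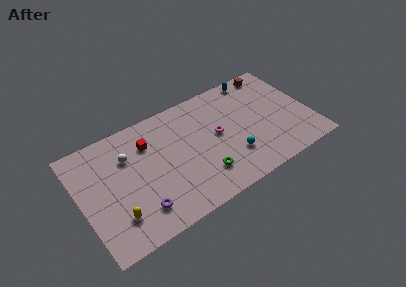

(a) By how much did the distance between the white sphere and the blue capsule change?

+2.4

Before: roughly 8.1 units apart; after: 10.5. That's 2.4 units further apart.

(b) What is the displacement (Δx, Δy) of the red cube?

(0.5, -1.7)

The red cube started near (4.9, 8.6) and ended near (5.4, 6.9).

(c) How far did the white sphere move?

1.8

The white sphere moved from about (3.0, 5.0) to (3.8, 6.6), a distance of √(0.8² + 1.6²) ≈ 1.8.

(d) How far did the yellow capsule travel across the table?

1.4

The yellow capsule was near (2.2, 3.7) before and (2.3, 2.3) after, so it travelled √(0.1² + 1.4²) ≈ 1.4 units.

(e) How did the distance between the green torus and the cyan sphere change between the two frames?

-3.3

They were about 5.7 units apart before and 2.4 after — 3.3 units closer together.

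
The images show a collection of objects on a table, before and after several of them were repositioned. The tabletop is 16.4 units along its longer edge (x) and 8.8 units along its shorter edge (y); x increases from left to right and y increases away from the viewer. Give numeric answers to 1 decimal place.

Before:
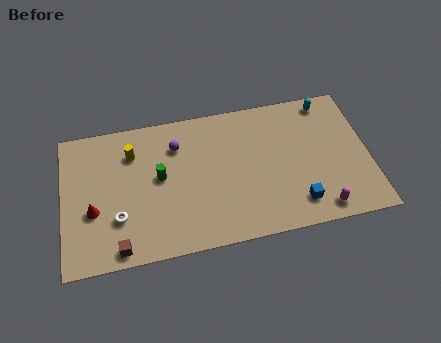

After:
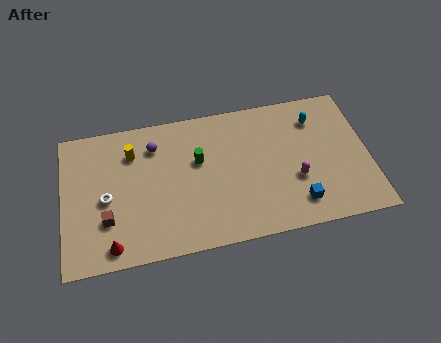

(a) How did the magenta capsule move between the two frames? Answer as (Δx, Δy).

(-1.2, 2.1)

The magenta capsule started near (13.6, 1.1) and ended near (12.4, 3.2).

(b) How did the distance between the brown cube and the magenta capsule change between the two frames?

-0.6

Before: roughly 10.7 units apart; after: 10.1. That's 0.6 units closer together.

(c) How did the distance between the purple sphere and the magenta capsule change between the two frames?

-1.0

The distance was about 9.2 in the first image and 8.2 in the second, so they moved 1.0 units closer together.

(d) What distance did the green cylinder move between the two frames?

2.2

From (5.2, 4.8) to (7.3, 5.4), the green cylinder covered √(2.1² + 0.6²) ≈ 2.2 units.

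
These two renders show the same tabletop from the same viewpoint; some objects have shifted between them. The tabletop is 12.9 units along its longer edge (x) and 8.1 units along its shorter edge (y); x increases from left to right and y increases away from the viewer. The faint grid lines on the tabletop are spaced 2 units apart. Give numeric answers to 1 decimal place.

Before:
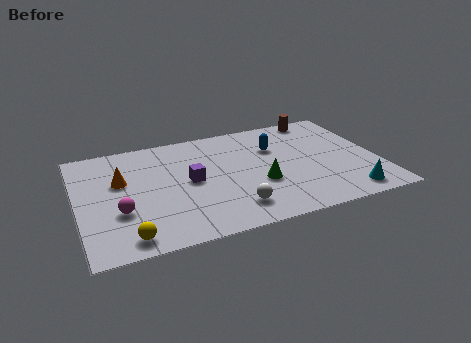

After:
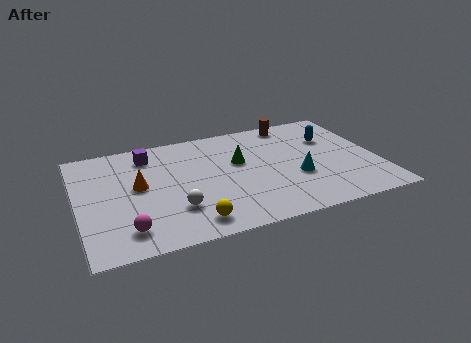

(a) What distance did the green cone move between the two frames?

2.0

The green cone moved from about (7.7, 3.0) to (7.0, 4.9), a distance of √(0.7² + 1.9²) ≈ 2.0.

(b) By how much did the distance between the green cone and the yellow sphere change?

-1.7

Before: roughly 6.1 units apart; after: 4.4. That's 1.7 units closer together.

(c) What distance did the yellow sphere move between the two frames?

2.7

The yellow sphere moved from about (1.9, 1.0) to (4.6, 1.2), a distance of √(2.7² + 0.2²) ≈ 2.7.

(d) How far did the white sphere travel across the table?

2.5

The white sphere moved from about (6.4, 1.6) to (4.0, 2.3), a distance of √(2.4² + 0.7²) ≈ 2.5.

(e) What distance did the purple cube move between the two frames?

3.0

The purple cube was near (4.8, 4.1) before and (3.2, 6.6) after, so it travelled √(1.6² + 2.5²) ≈ 3.0 units.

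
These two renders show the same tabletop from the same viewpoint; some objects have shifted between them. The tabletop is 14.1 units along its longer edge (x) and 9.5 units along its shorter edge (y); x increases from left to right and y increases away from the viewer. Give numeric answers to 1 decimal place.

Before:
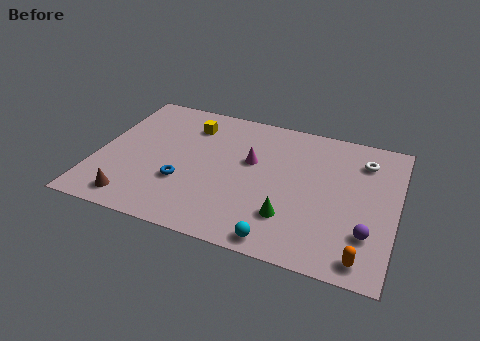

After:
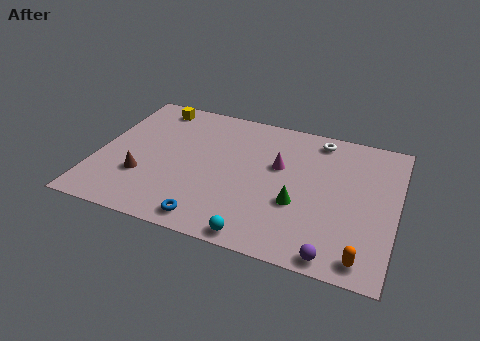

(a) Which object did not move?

the orange capsule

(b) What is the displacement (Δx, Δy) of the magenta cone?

(1.3, 0.1)

The magenta cone started near (7.2, 5.7) and ended near (8.5, 5.8).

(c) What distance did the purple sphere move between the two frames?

2.3

From (12.9, 2.6) to (11.5, 0.8), the purple sphere covered √(1.4² + 1.8²) ≈ 2.3 units.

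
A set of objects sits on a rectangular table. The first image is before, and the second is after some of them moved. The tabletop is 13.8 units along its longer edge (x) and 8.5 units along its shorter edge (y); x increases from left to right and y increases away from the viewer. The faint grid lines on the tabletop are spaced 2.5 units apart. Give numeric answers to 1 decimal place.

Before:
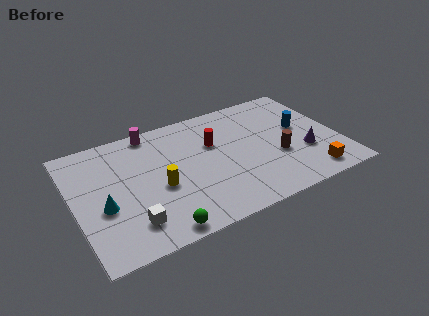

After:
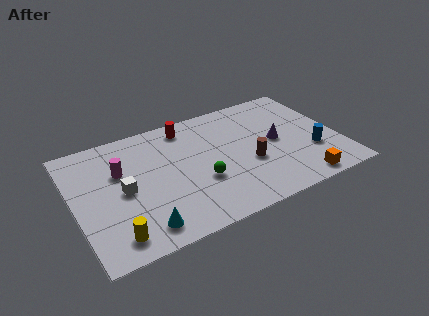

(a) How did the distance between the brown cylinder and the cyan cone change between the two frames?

-2.9

The distance was about 9.1 in the first image and 6.2 in the second, so they moved 2.9 units closer together.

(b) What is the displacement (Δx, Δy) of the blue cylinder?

(0.3, -2.0)

From the two frames, the blue cylinder sits at roughly (12.0, 4.8) before and (12.3, 2.8) after.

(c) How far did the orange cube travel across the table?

0.7

The orange cube was near (11.9, 1.2) before and (11.3, 0.9) after, so it travelled √(0.6² + 0.3²) ≈ 0.7 units.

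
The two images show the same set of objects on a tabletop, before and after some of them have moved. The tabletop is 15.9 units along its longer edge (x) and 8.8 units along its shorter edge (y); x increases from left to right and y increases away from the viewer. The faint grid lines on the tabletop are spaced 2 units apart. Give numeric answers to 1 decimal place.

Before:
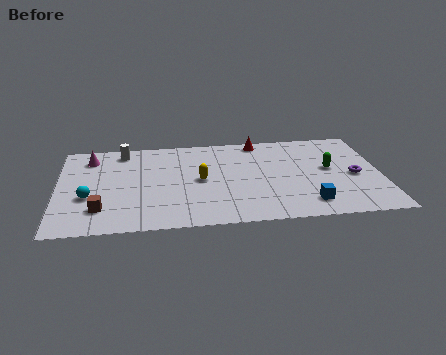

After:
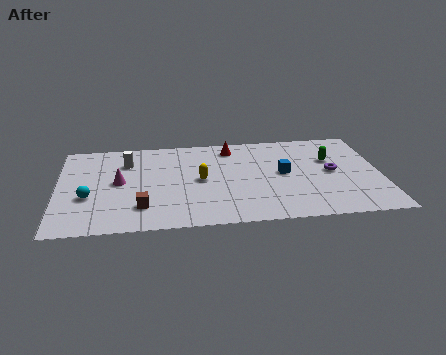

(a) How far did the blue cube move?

3.2

From (12.2, 1.6) to (11.1, 4.6), the blue cube covered √(1.1² + 3.0²) ≈ 3.2 units.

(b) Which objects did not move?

the cyan sphere and the yellow capsule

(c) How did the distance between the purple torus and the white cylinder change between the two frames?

-1.7

The distance was about 12.0 in the first image and 10.3 in the second, so they moved 1.7 units closer together.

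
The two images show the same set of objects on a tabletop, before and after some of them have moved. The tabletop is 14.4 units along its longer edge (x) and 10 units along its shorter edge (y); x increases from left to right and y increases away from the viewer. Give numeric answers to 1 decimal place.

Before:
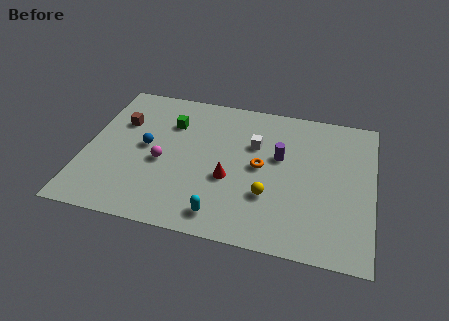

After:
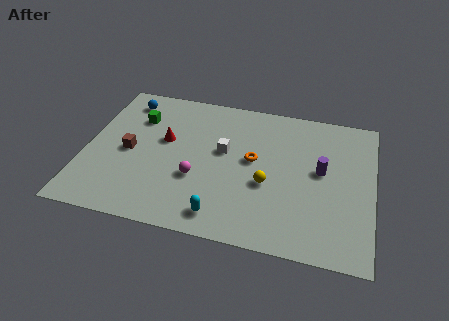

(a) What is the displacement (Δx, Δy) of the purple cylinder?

(2.1, -0.5)

The purple cylinder was at about (9.7, 6.0) and moved to about (11.8, 5.5).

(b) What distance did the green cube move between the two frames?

1.7

From (4.1, 7.2) to (2.4, 7.2), the green cube covered √(1.7² + 0.0²) ≈ 1.7 units.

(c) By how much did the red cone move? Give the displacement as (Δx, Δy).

(-3.4, 2.0)

The red cone was at about (7.3, 3.9) and moved to about (3.9, 5.9).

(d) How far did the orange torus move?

0.6

The orange torus was near (8.8, 5.1) before and (8.4, 5.5) after, so it travelled √(0.4² + 0.4²) ≈ 0.6 units.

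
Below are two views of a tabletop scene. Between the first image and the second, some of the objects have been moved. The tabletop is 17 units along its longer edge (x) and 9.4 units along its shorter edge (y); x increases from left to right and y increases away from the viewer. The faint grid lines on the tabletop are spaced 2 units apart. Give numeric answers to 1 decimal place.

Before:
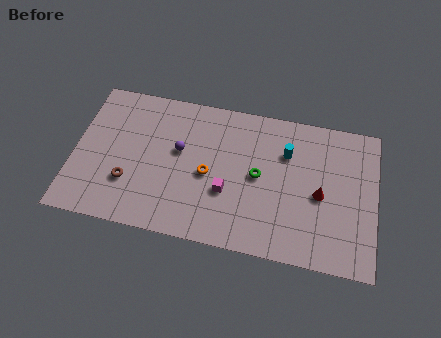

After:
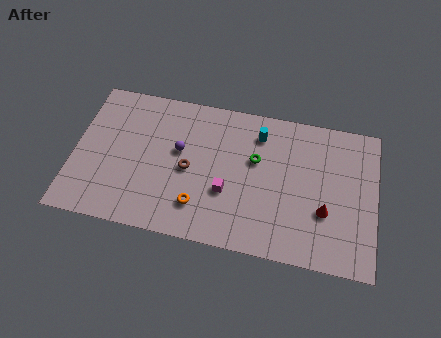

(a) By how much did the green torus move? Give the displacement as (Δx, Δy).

(-0.2, 1.0)

The green torus started near (10.4, 4.8) and ended near (10.2, 5.8).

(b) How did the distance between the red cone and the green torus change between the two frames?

+1.2

Before: roughly 3.5 units apart; after: 4.7. That's 1.2 units further apart.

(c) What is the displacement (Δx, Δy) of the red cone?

(0.3, -1.0)

From the two frames, the red cone sits at roughly (13.9, 4.3) before and (14.2, 3.3) after.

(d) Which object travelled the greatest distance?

the brown torus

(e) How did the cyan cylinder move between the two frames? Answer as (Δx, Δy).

(-1.6, 0.9)

From the two frames, the cyan cylinder sits at roughly (11.9, 6.6) before and (10.3, 7.5) after.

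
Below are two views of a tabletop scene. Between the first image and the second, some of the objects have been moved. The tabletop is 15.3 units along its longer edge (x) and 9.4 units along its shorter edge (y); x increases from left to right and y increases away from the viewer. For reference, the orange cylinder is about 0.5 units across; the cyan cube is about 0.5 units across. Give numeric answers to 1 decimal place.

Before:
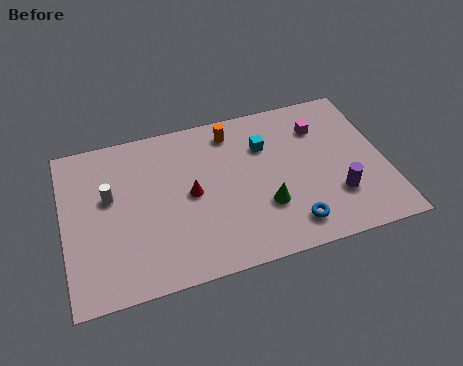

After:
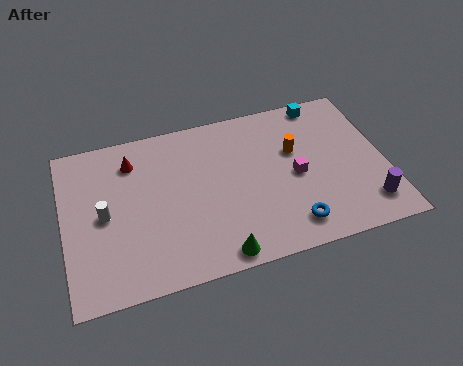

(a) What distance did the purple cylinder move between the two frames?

1.7

The purple cylinder was near (12.8, 2.7) before and (14.2, 1.8) after, so it travelled √(1.4² + 0.9²) ≈ 1.7 units.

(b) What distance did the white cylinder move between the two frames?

1.0

The white cylinder moved from about (2.2, 5.6) to (1.9, 4.6), a distance of √(0.3² + 1.0²) ≈ 1.0.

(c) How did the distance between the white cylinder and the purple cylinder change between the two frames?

+1.6

They were about 11.0 units apart before and 12.6 after — 1.6 units further apart.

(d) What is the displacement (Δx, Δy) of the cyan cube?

(3.0, 1.9)

The cyan cube started near (9.7, 6.6) and ended near (12.7, 8.5).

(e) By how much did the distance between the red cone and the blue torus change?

+3.7

They were about 5.5 units apart before and 9.2 after — 3.7 units further apart.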